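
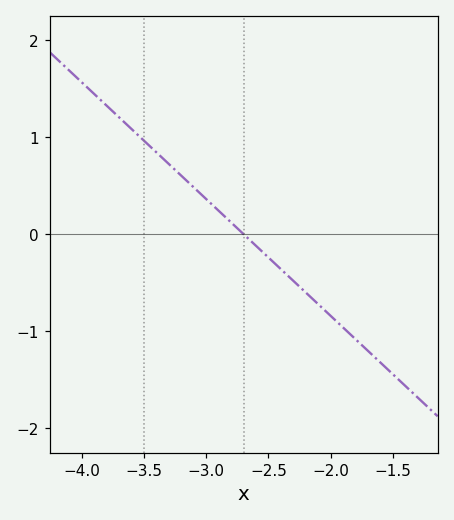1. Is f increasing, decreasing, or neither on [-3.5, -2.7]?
decreasing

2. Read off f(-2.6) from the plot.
-0.12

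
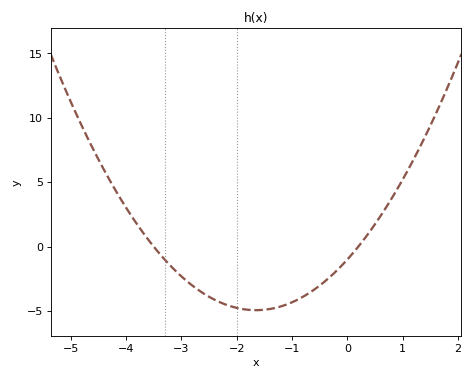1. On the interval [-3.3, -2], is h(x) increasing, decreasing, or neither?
decreasing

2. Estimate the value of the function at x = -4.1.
3.5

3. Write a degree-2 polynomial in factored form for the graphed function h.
y = 1.44(x + 3.5)(x - 0.2)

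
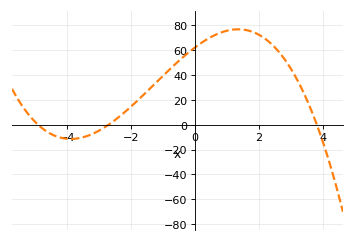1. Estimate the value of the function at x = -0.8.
44.4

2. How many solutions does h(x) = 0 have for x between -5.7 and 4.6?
3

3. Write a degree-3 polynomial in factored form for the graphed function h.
y = -1.24(x + 4.9)(x + 2.7)(x - 3.8)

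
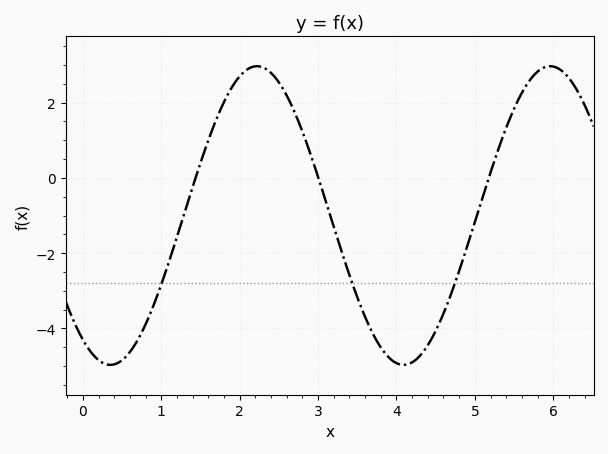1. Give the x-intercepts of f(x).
1.4, 3, 5.2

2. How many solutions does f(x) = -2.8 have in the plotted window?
3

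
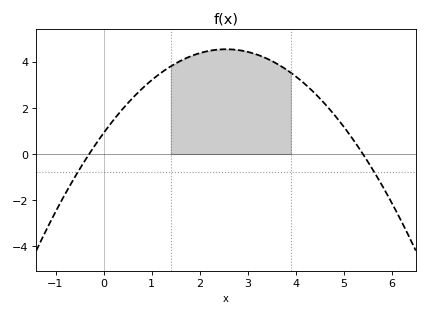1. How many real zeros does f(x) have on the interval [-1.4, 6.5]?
2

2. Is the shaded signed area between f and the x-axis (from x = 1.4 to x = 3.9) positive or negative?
positive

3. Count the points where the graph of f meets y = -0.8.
2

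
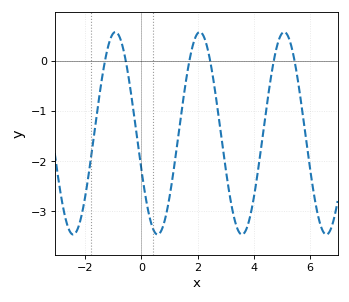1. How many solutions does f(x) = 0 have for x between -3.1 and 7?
6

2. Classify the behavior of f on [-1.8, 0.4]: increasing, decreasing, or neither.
neither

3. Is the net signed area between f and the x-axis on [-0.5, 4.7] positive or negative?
negative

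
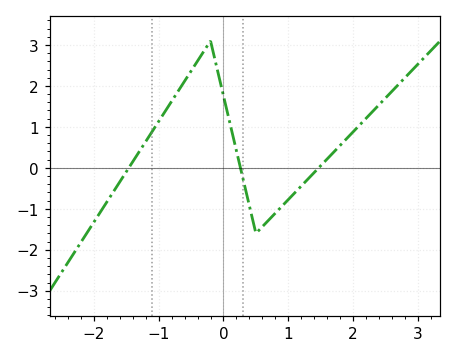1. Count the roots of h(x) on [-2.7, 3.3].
3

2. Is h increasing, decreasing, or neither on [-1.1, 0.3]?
neither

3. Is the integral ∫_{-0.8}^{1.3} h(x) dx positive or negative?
positive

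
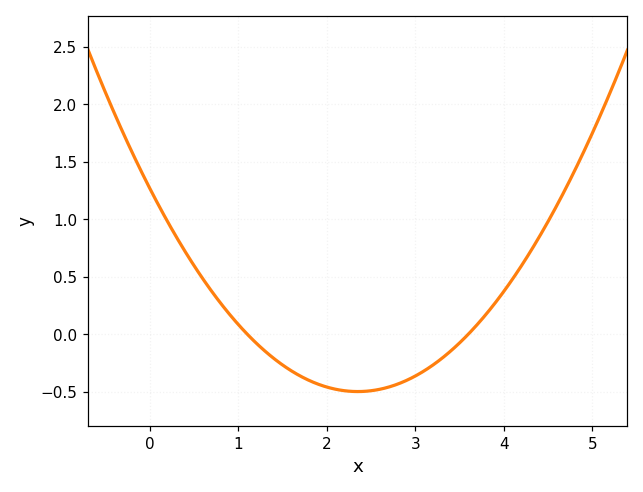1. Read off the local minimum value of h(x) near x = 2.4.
-0.5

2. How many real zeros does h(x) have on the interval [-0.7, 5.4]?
2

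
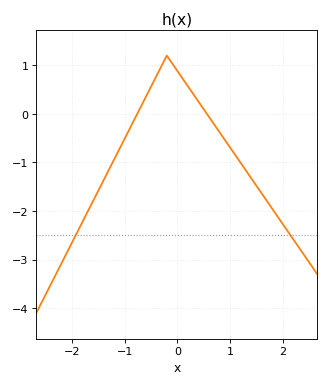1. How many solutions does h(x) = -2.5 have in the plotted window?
2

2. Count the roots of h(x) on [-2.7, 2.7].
2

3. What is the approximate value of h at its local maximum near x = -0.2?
1.2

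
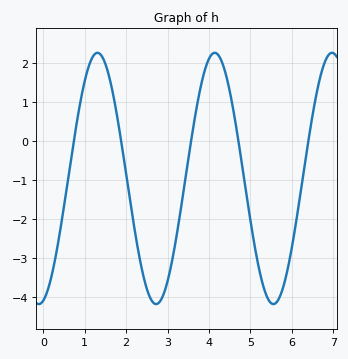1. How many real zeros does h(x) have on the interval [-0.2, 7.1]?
5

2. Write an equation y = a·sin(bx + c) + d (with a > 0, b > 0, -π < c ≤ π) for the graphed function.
y = 3.22sin(2.22x - 1.33) - 0.97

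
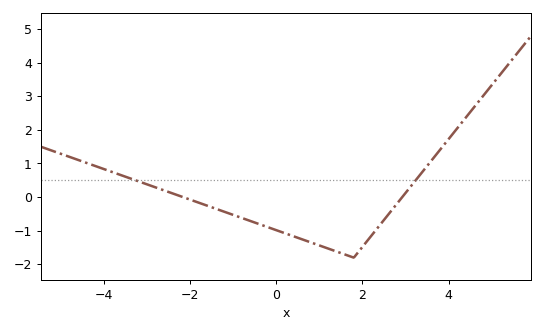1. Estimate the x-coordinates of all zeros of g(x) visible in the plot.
-2.16, 2.92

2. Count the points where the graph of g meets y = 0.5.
2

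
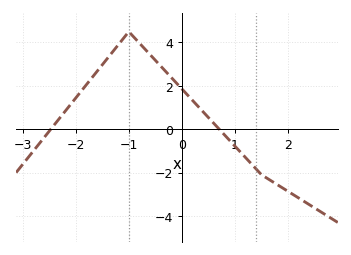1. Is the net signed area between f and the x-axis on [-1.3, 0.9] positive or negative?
positive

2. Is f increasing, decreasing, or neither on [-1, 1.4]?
decreasing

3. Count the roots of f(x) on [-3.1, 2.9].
2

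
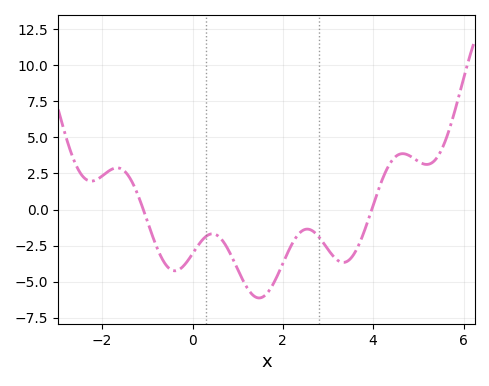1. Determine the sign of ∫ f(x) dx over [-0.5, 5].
negative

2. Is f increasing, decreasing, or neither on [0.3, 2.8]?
neither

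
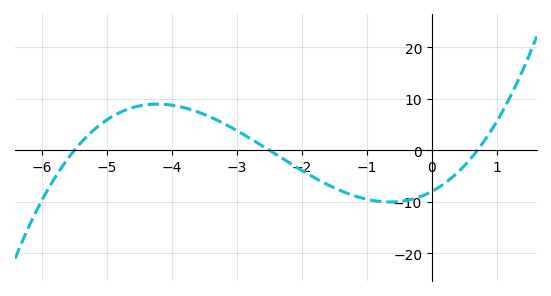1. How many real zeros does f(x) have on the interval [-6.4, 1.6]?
3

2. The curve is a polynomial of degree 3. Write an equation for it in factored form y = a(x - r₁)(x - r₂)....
y = 0.83(x + 5.5)(x + 2.5)(x - 0.7)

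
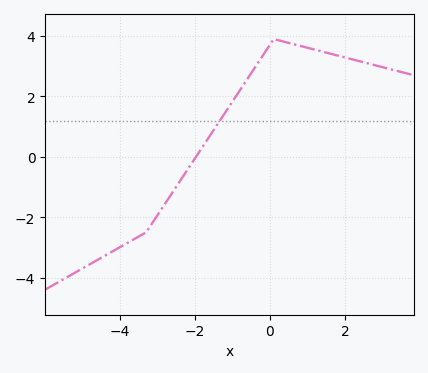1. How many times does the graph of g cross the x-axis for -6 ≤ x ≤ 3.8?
1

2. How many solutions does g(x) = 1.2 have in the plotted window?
1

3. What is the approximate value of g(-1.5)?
0.8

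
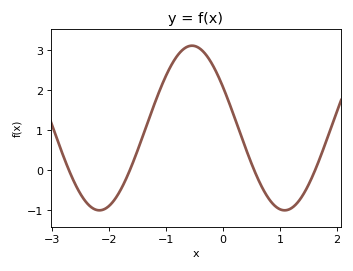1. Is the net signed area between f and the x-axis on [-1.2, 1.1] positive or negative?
positive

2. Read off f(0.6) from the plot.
-0.2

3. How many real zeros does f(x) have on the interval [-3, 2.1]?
4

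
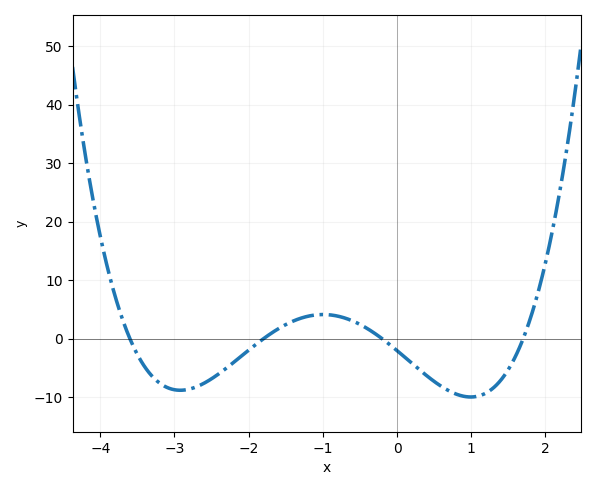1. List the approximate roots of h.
-3.6, -1.8, -0.2, 1.7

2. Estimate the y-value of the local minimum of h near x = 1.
-9.95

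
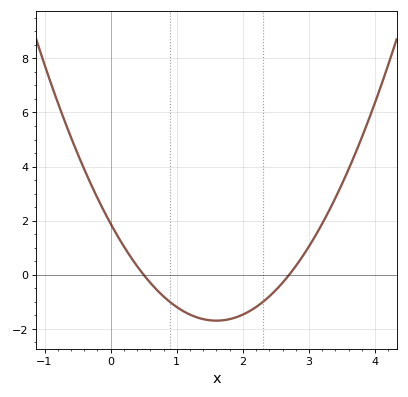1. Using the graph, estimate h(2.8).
0.322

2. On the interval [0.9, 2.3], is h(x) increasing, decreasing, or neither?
neither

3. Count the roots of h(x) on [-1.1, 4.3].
2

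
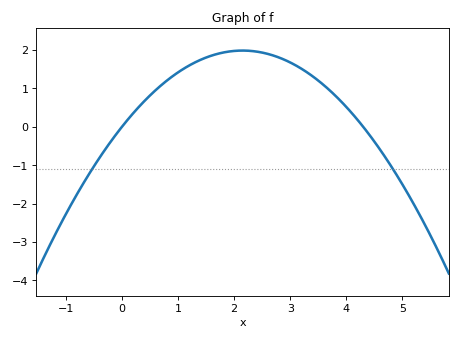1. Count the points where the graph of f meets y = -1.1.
2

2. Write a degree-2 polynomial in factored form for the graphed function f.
y = -0.43(x - 0)(x - 4.3)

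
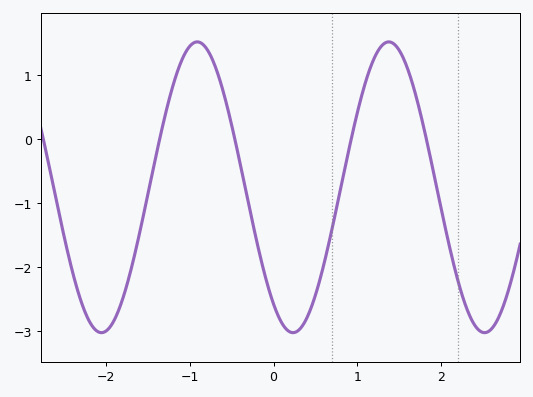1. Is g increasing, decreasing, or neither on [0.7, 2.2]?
neither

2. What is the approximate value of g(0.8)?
-0.8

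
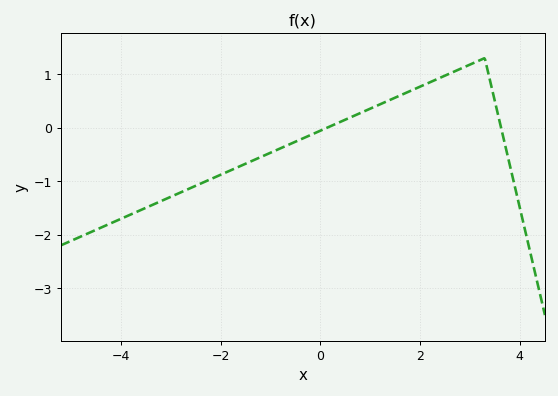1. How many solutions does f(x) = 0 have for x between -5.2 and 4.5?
2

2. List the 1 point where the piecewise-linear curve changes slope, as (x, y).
(3.3, 1.3)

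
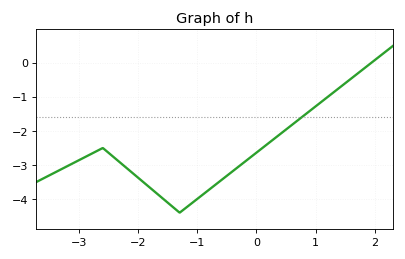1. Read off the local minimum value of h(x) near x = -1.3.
-4.4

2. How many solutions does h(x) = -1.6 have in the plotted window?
1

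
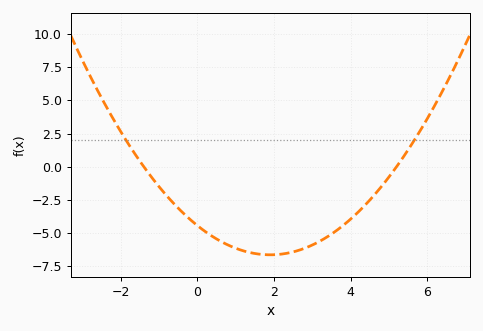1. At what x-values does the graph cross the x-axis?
-1.4, 5.2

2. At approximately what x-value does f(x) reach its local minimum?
1.8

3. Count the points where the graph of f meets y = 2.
2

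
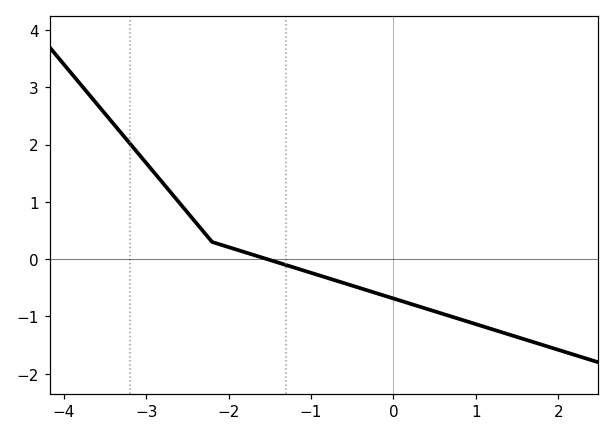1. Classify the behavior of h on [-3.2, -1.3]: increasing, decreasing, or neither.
decreasing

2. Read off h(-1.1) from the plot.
-0.2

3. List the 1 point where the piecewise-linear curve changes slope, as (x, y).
(-2.2, 0.3)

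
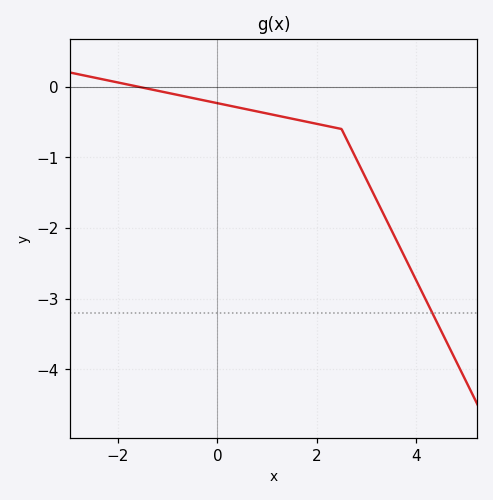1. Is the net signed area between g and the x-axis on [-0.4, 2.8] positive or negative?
negative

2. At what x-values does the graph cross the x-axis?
-1.6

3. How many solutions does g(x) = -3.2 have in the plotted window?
1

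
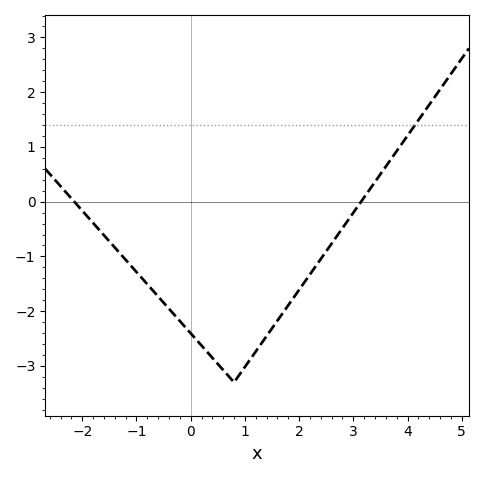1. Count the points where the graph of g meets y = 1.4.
1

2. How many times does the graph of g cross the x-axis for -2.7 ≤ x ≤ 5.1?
2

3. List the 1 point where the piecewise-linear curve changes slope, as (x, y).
(0.8, -3.3)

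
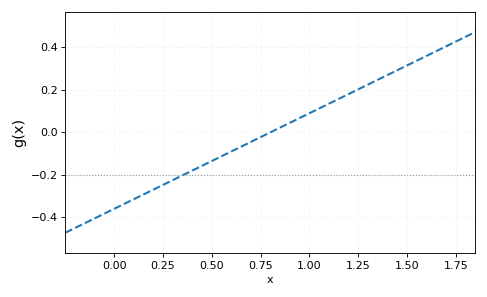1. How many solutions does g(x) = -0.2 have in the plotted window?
1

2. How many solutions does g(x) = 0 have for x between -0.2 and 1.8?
1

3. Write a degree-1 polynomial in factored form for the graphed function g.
y = 0.45(x - 0.8)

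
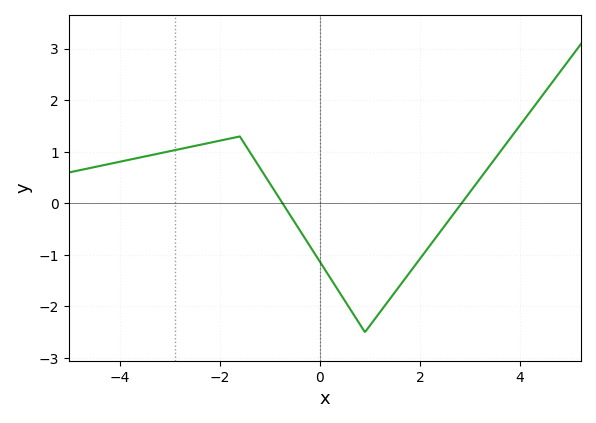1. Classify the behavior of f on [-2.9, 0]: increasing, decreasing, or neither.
neither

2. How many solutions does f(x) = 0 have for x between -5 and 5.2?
2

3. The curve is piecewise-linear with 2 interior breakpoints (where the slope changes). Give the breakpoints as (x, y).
(-1.6, 1.3); (0.9, -2.5)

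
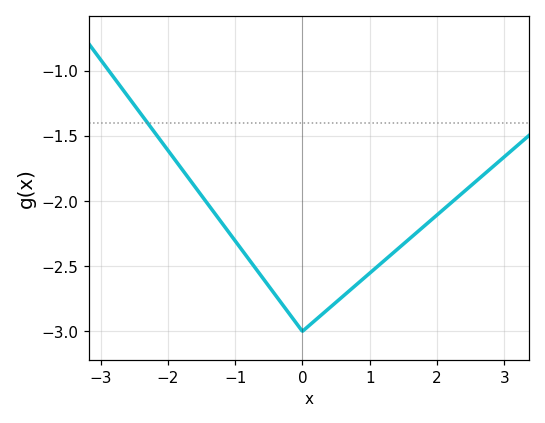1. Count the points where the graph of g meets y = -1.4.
1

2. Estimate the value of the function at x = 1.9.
-2.15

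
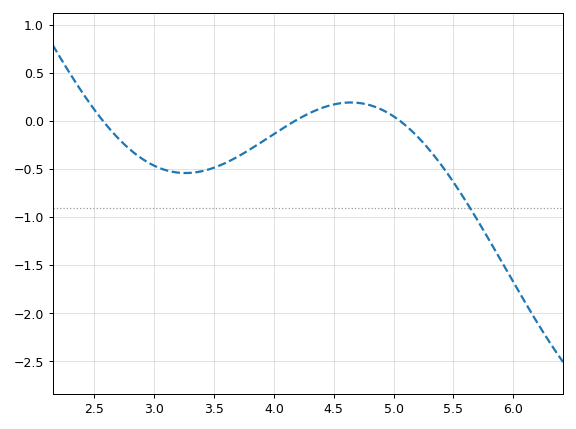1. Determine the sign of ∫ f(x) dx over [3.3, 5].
negative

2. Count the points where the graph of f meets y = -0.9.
1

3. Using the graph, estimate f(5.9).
-1.45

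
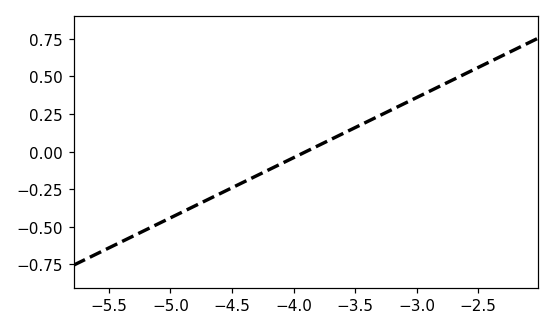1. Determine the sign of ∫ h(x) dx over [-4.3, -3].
positive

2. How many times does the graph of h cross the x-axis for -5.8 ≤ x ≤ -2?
1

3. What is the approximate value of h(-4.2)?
-0.12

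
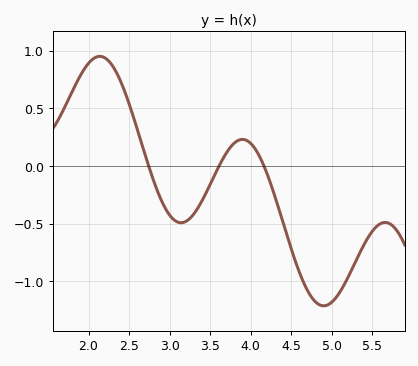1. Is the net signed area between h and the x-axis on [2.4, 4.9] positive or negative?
negative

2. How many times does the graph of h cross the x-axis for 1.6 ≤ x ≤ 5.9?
3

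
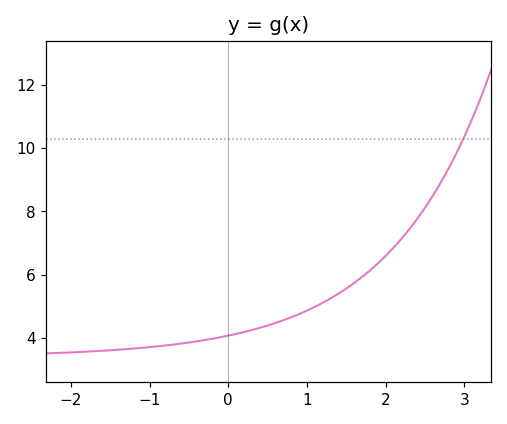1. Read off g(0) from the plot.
4.07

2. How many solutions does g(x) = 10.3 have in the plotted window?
1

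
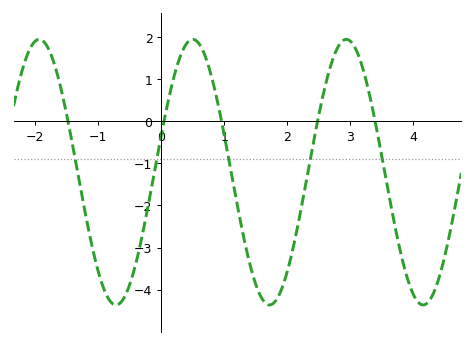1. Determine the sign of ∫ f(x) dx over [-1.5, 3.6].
negative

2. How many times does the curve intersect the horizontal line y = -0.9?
5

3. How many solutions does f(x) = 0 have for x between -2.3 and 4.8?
5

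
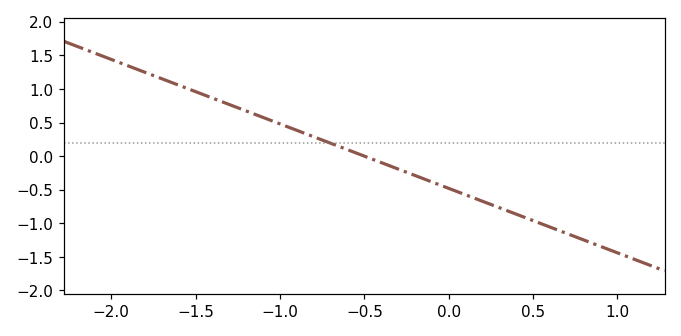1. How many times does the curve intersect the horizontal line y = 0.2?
1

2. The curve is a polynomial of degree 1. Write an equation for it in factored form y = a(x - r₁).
y = -0.96(x + 0.5)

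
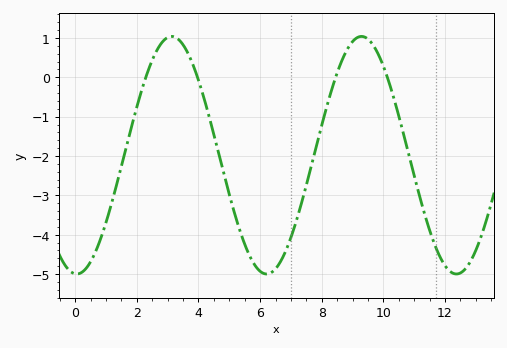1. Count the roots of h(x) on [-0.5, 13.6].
4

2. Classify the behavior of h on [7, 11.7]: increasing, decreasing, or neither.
neither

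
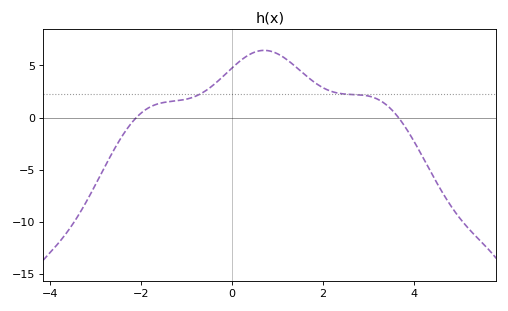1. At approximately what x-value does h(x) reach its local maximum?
0.8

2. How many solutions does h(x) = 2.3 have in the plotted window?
2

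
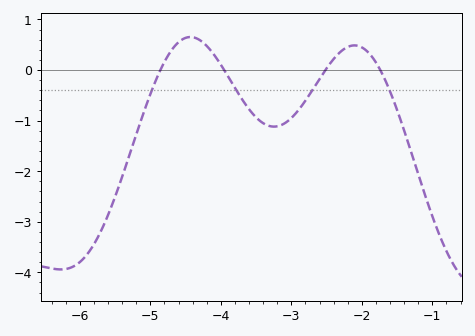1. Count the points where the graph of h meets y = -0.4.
4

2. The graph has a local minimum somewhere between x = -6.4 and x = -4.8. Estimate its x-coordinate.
-6.27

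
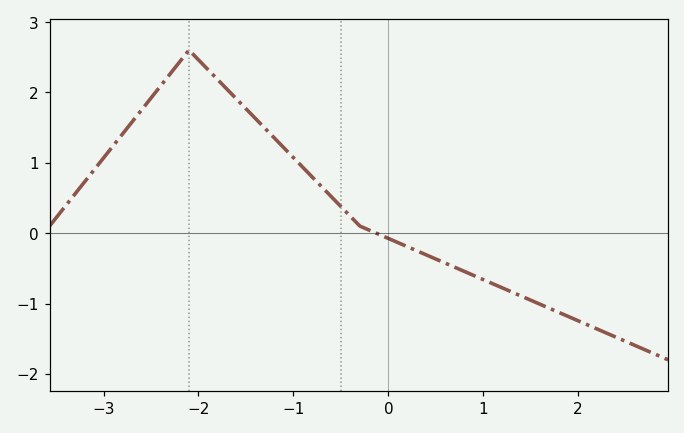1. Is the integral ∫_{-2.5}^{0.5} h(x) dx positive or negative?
positive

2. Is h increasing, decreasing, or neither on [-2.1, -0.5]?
decreasing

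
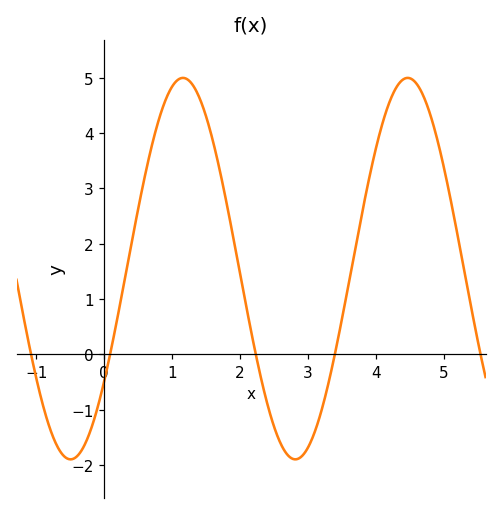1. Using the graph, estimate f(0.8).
4.2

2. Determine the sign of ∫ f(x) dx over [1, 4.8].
positive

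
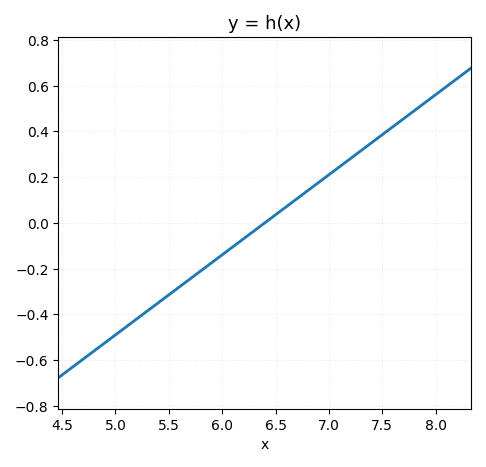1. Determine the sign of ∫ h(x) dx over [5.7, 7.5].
positive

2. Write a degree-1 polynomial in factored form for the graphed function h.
y = 0.35(x - 6.4)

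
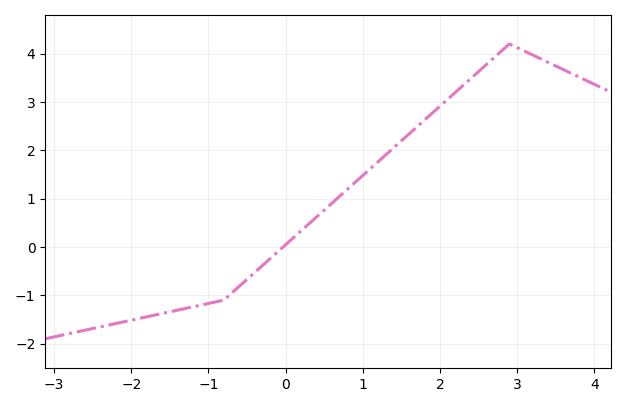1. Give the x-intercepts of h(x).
-0.032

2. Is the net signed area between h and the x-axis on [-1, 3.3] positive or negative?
positive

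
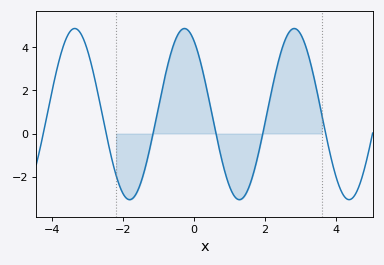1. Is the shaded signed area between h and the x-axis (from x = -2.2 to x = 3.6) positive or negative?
positive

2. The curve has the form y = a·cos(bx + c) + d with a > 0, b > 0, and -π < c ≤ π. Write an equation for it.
y = 3.96cos(2x + 0.55) + 0.9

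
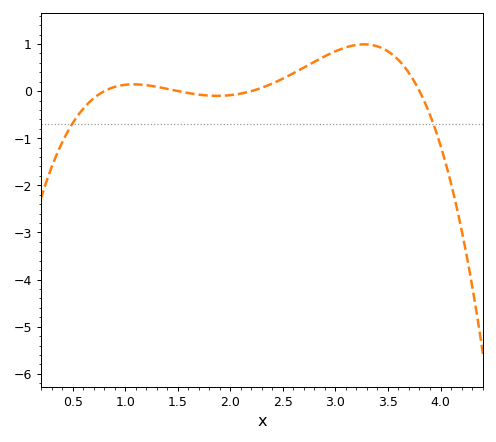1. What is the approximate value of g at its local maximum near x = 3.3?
1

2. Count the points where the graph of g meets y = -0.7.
2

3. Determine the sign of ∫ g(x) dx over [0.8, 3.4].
positive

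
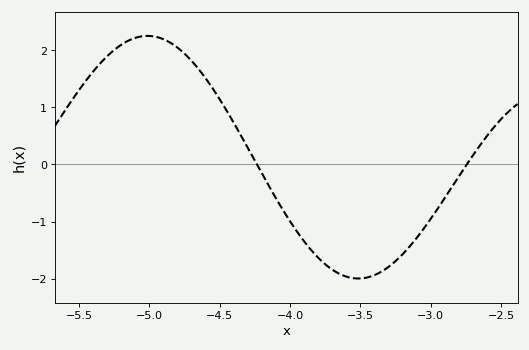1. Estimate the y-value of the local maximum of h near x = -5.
2.3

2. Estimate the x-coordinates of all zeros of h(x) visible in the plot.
-4.25, -2.75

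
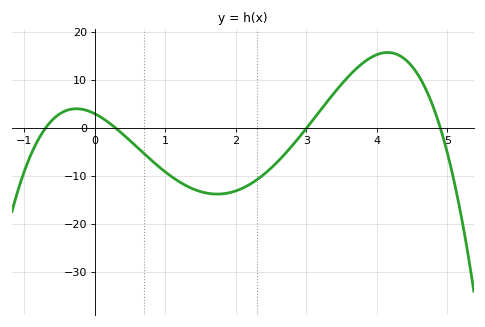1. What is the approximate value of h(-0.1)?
3.65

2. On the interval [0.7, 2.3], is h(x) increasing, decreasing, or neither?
neither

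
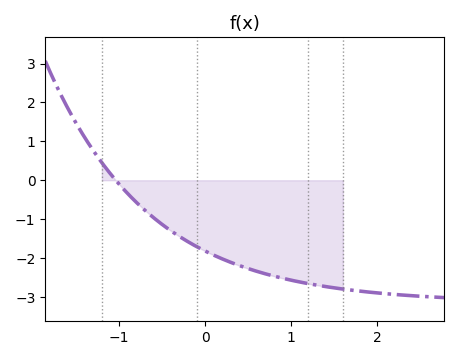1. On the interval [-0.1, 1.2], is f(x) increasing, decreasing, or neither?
decreasing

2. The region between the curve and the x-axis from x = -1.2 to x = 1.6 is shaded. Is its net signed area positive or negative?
negative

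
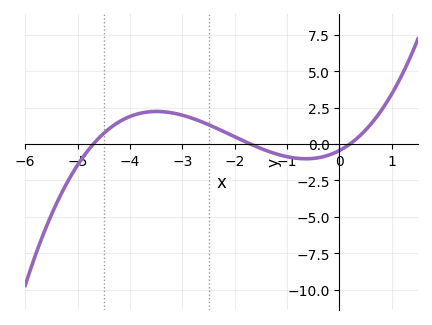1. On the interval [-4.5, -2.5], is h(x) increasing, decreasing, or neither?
neither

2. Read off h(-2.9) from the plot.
1.8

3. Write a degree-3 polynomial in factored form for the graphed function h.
y = 0.28(x + 4.7)(x + 1.7)(x - 0.2)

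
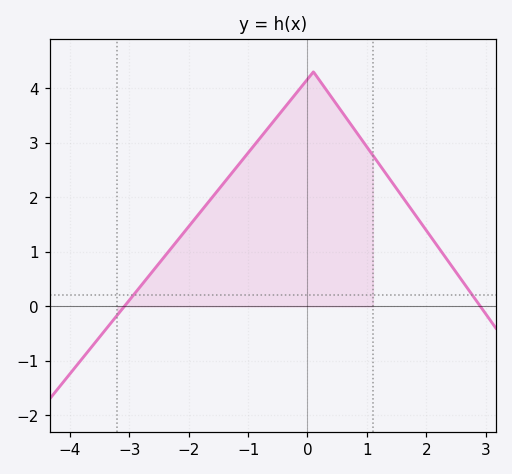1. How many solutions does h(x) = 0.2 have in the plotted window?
2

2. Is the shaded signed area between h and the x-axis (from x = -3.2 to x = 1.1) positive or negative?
positive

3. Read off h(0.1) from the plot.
4.3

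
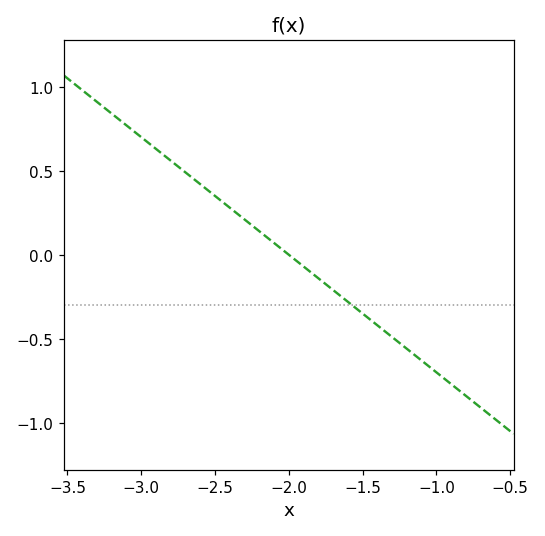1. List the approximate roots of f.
-2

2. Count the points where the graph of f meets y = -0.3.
1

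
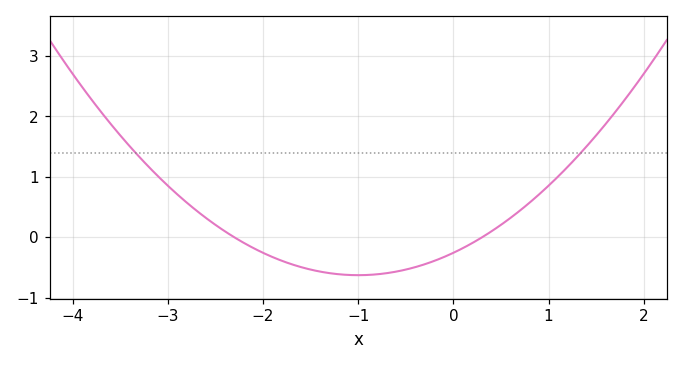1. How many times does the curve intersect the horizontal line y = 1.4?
2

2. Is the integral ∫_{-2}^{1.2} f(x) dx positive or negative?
negative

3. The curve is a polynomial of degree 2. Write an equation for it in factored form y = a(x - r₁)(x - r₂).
y = 0.37(x + 2.3)(x - 0.3)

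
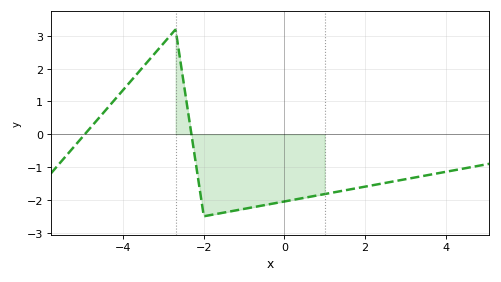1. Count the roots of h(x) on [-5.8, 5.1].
2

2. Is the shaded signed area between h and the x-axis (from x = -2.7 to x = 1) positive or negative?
negative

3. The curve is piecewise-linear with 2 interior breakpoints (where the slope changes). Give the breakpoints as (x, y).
(-2.7, 3.2); (-2, -2.5)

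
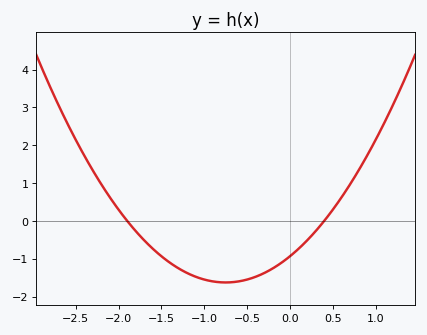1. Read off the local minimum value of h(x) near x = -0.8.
-1.63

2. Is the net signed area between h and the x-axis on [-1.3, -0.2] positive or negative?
negative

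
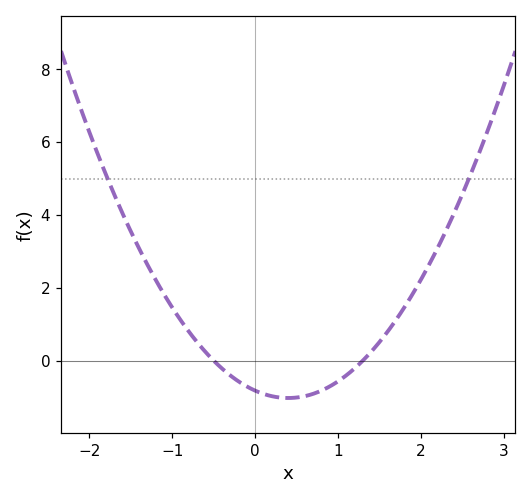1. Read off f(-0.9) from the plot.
1.2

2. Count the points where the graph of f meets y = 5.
2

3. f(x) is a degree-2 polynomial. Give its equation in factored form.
y = 1.27(x + 0.5)(x - 1.3)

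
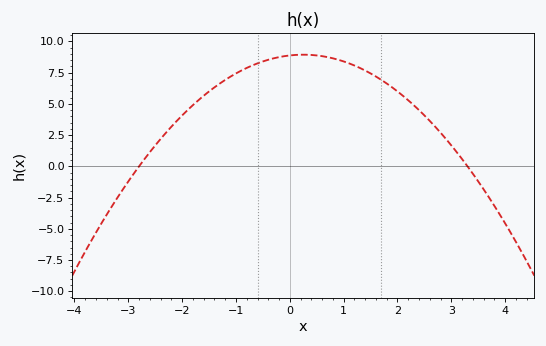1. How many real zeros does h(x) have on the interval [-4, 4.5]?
2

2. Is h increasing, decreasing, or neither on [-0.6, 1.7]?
neither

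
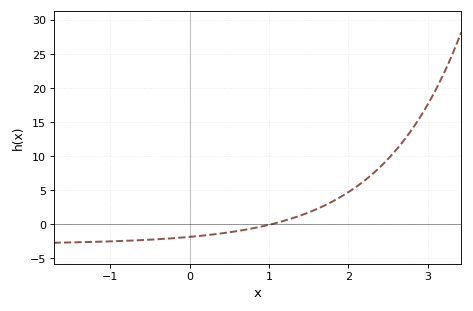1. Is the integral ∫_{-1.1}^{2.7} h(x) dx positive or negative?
positive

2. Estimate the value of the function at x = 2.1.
5.51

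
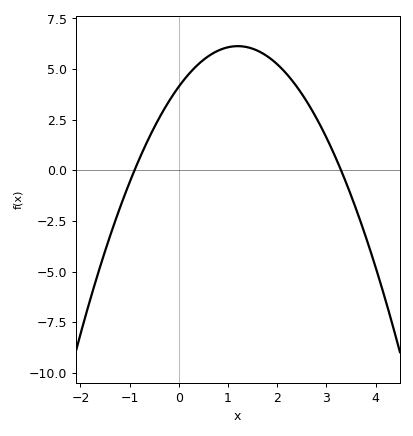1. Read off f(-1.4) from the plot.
-3.27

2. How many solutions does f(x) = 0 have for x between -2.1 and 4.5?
2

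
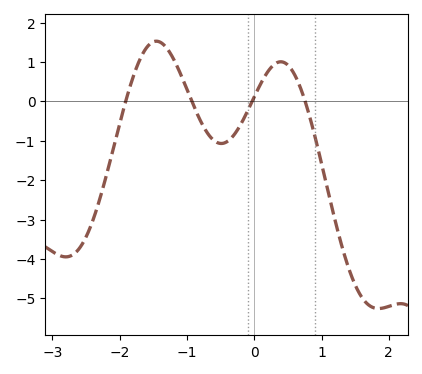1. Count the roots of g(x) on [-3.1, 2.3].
4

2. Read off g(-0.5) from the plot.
-1.07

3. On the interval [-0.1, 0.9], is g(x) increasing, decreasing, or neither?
neither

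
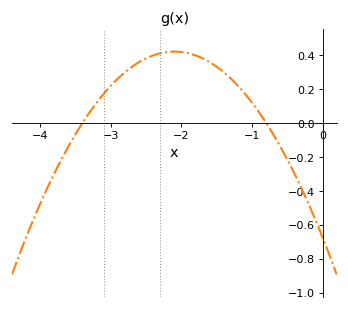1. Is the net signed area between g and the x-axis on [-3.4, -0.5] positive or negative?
positive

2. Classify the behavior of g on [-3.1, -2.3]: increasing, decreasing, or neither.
increasing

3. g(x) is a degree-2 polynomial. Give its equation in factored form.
y = -0.25(x + 3.4)(x + 0.8)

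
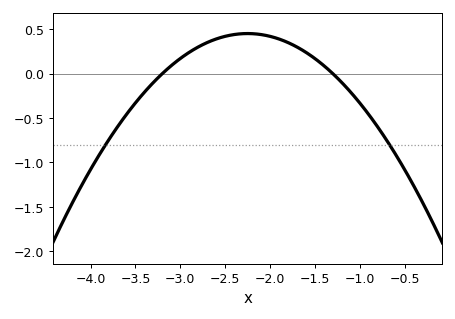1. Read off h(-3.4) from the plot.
-0.21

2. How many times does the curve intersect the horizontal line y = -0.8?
2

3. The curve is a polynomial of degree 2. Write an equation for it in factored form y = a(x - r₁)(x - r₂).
y = -0.5(x + 3.2)(x + 1.3)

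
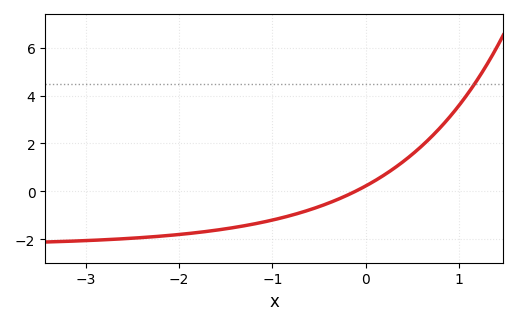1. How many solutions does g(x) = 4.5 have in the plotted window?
1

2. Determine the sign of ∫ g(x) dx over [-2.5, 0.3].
negative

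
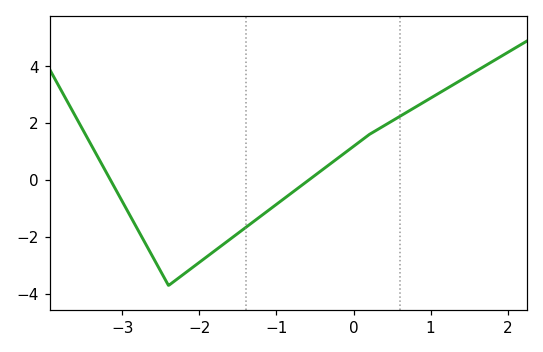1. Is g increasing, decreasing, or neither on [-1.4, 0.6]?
increasing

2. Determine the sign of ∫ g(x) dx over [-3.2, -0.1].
negative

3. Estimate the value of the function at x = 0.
1.19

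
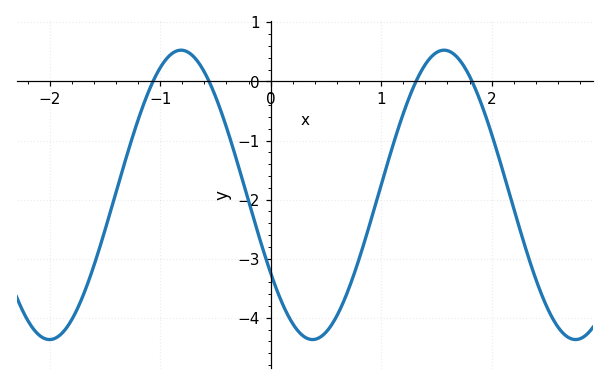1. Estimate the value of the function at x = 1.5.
0.49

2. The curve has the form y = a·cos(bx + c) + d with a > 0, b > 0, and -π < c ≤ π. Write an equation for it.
y = 2.45cos(2.64x + 2.14) - 1.92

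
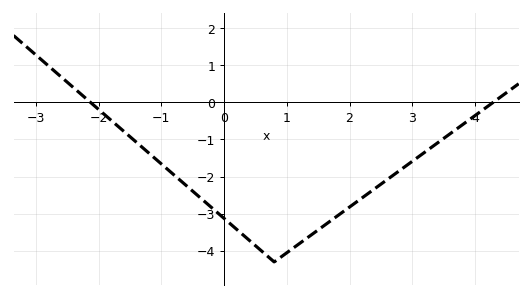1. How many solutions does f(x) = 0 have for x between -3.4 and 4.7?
2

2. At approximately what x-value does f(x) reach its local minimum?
0.8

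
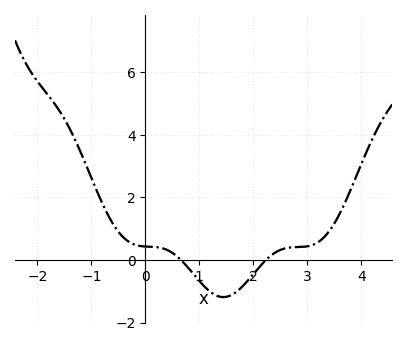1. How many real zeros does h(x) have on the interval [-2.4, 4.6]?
2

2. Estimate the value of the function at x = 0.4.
0.323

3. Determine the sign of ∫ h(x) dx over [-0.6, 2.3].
negative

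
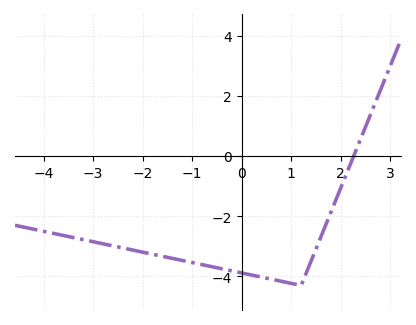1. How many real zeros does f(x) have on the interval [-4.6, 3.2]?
1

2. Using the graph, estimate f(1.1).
-4.2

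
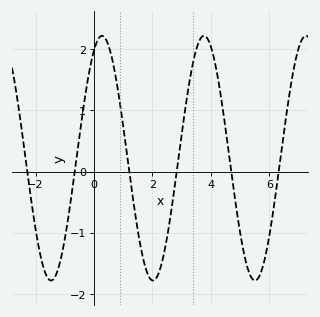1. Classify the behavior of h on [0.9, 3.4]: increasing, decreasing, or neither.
neither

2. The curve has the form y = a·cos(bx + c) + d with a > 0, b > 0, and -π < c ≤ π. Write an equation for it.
y = 2cos(1.8x - 0.49) + 0.22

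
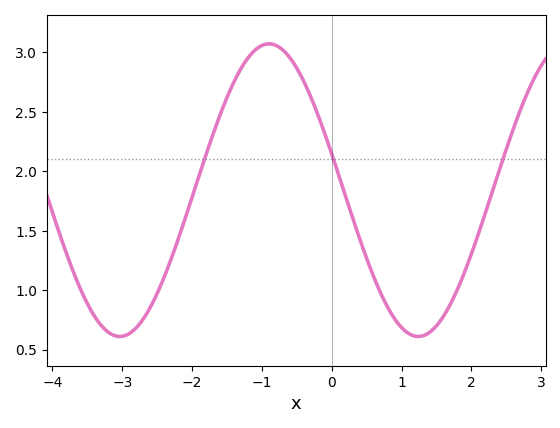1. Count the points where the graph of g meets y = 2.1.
3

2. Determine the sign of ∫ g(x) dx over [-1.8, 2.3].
positive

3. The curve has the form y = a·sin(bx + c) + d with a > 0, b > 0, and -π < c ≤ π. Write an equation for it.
y = 1.23sin(1.5x + 2.9) + 1.84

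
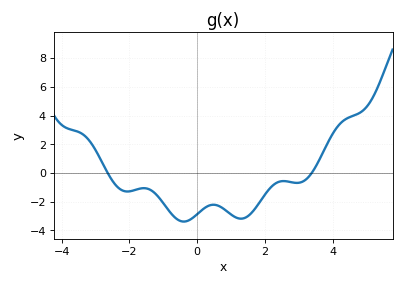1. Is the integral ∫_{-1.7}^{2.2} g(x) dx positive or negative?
negative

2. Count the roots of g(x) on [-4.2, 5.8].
2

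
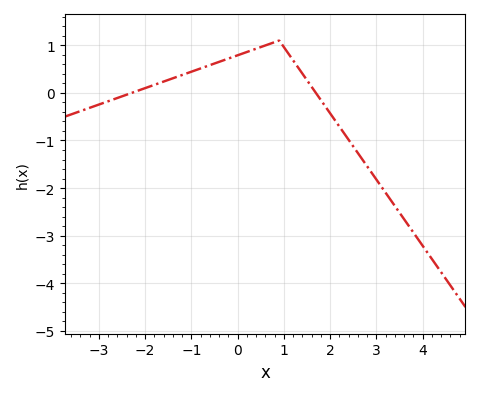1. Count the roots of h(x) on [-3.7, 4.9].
2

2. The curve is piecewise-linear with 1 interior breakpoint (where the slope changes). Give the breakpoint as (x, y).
(0.9, 1.1)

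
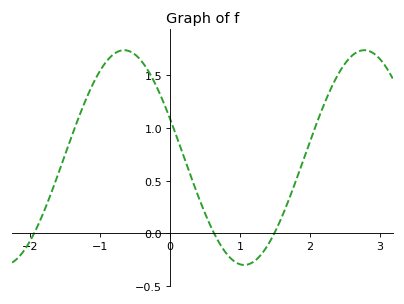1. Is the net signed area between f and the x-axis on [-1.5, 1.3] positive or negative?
positive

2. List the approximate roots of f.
-1.94, 0.631, 1.49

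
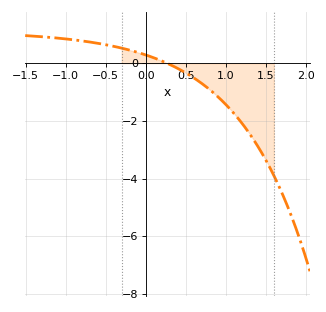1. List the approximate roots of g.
0.268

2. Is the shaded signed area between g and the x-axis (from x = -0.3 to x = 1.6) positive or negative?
negative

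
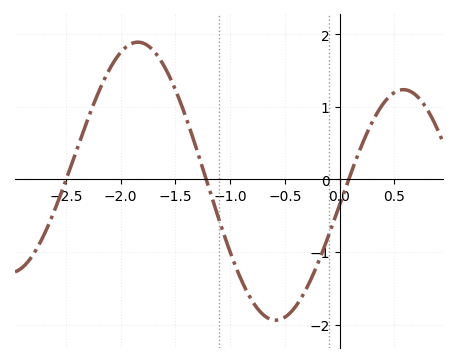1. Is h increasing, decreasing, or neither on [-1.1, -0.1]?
neither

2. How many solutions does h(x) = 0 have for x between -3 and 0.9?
3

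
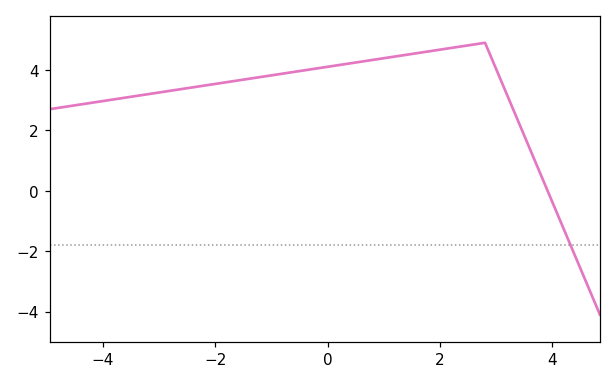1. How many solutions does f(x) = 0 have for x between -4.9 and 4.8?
1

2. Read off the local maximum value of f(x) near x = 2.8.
4.9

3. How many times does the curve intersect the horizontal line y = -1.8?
1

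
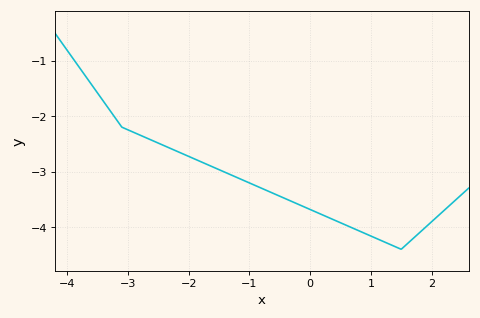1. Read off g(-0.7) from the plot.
-3.3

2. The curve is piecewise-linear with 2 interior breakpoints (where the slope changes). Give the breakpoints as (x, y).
(-3.1, -2.2); (1.5, -4.4)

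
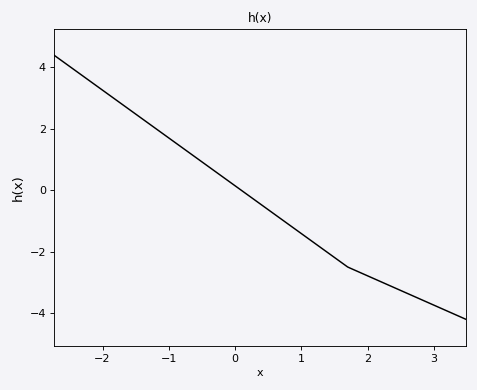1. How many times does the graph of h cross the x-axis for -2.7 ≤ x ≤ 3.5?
1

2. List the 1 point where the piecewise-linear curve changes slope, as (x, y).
(1.7, -2.5)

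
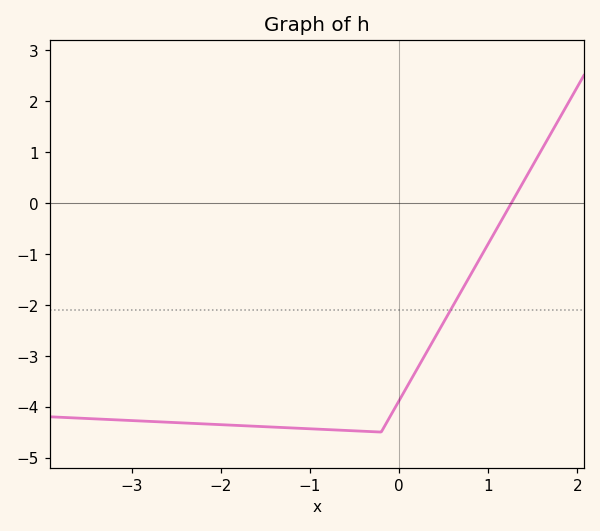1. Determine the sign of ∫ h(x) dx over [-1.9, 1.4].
negative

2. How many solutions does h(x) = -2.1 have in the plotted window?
1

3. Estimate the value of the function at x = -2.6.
-4.31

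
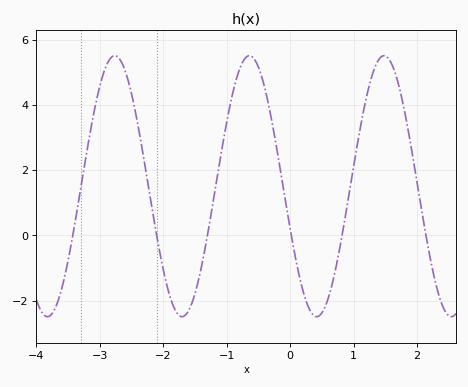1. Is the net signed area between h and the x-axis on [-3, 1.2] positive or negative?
positive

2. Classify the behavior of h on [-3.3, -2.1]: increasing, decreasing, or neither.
neither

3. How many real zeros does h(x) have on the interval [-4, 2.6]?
6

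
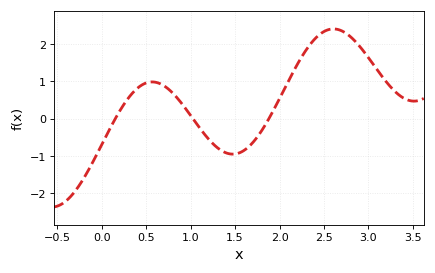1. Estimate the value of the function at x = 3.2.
0.992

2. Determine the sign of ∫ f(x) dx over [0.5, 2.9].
positive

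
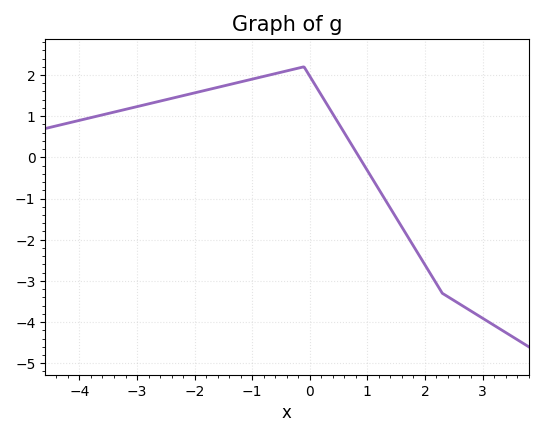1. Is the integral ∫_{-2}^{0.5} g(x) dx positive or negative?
positive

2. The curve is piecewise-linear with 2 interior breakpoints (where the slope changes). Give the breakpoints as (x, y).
(-0.1, 2.2); (2.3, -3.3)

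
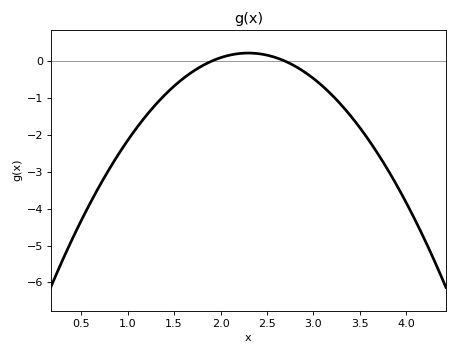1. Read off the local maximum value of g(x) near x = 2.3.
0.224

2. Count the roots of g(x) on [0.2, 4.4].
2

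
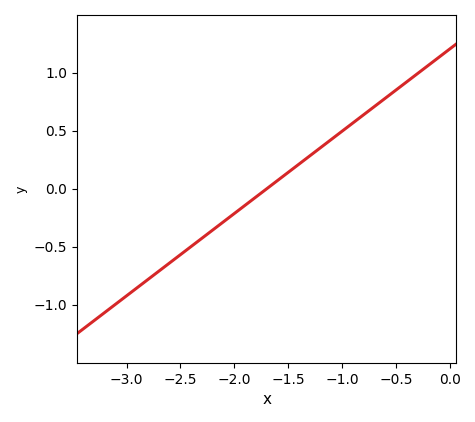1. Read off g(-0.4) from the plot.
0.9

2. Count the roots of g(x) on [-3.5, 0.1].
1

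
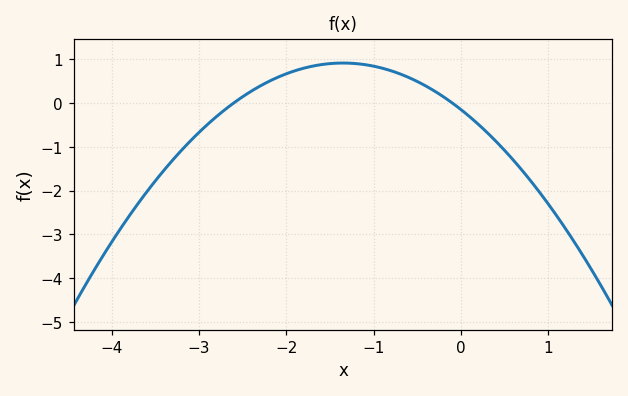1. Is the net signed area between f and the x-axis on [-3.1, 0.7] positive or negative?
positive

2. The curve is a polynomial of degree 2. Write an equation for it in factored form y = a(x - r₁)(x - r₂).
y = -0.58(x + 2.6)(x + 0.1)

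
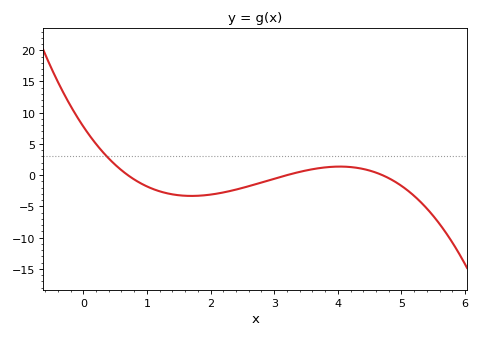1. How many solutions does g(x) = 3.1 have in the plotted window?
1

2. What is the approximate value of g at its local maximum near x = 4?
1.37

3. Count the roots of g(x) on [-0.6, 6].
3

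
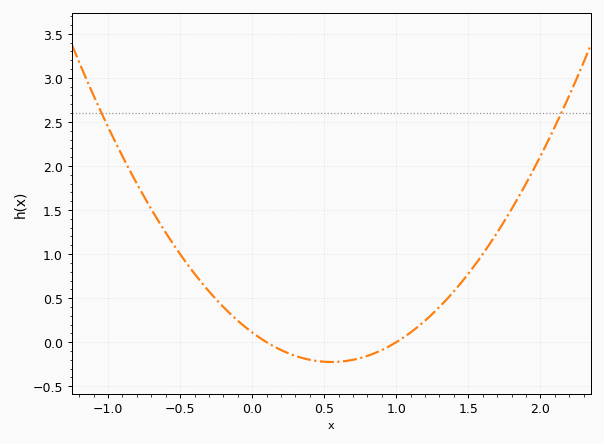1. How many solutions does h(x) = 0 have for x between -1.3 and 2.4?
2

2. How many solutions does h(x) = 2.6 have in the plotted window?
2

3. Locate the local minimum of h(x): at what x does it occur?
0.55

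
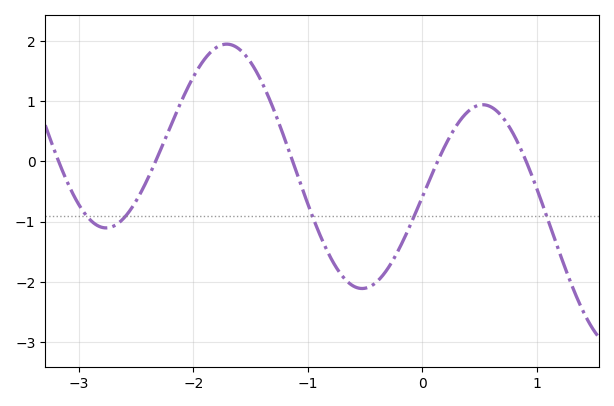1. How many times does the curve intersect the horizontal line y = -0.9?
5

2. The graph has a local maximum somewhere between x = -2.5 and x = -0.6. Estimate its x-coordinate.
-1.7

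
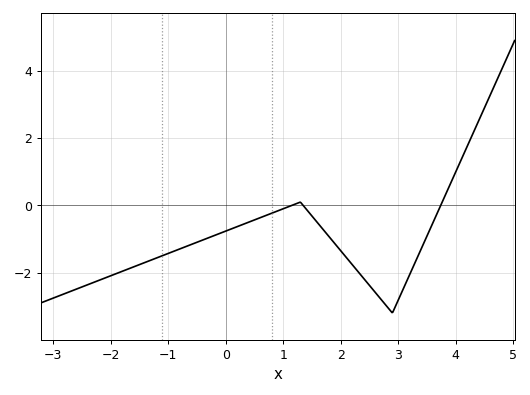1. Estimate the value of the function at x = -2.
-2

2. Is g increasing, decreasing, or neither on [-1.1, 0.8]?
increasing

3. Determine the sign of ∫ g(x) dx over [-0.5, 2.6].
negative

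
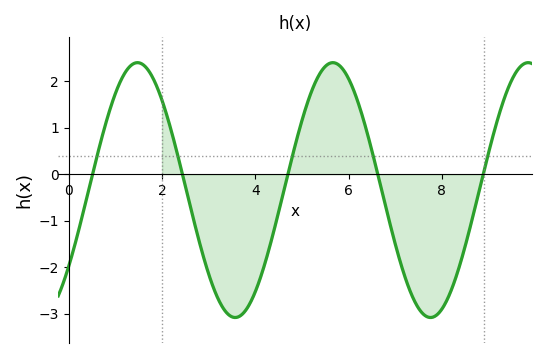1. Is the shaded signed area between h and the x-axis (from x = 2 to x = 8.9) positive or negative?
negative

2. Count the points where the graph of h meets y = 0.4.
5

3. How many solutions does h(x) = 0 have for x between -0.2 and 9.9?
5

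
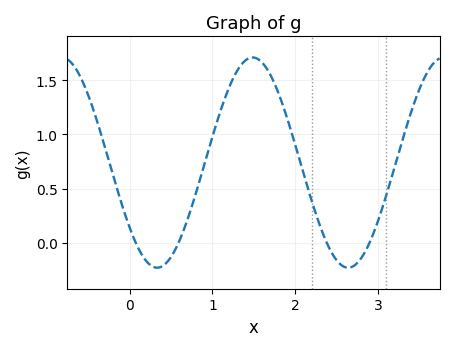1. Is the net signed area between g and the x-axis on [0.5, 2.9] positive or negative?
positive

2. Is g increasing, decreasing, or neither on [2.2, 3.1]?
neither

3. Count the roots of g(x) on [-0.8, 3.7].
4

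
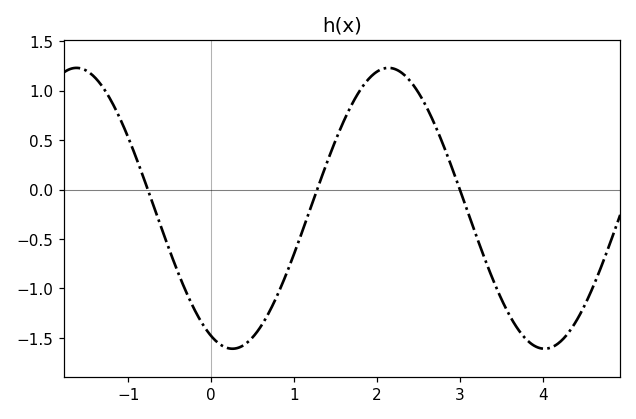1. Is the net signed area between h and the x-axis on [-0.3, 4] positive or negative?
negative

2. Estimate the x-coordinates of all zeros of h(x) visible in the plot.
-0.8, 1.3, 3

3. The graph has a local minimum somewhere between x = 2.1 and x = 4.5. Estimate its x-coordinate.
4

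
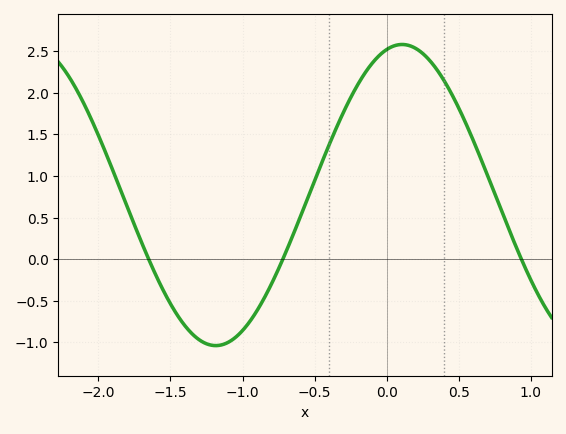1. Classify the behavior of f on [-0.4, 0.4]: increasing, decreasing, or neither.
neither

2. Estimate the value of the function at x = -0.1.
2.35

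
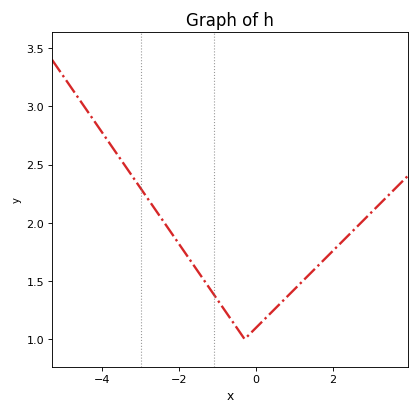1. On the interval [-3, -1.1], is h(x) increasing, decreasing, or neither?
decreasing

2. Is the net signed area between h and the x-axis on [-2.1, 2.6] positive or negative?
positive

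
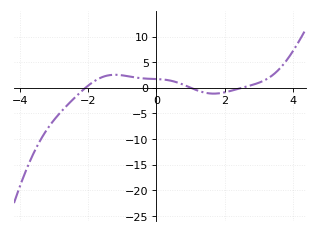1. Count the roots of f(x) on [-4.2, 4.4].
3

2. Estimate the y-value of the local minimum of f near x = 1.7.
-1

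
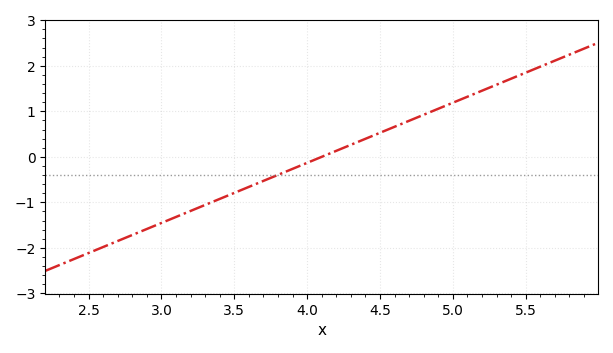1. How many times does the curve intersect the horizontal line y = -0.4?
1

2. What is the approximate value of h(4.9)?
1.1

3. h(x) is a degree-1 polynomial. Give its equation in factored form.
y = 1.32(x - 4.1)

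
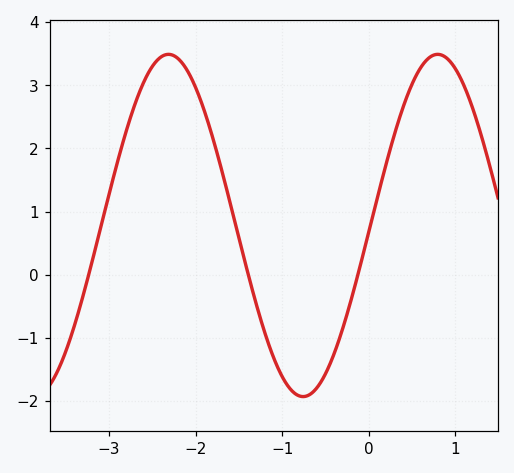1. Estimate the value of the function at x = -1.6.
1.1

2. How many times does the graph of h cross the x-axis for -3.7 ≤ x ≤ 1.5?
3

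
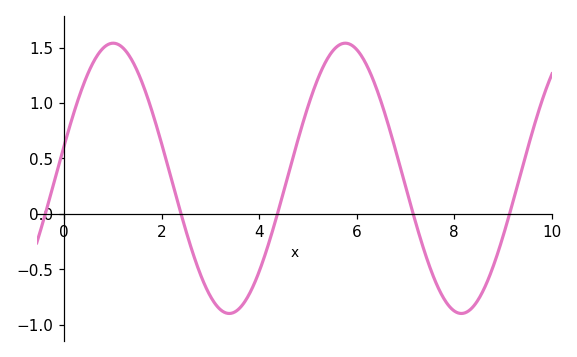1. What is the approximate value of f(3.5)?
-0.886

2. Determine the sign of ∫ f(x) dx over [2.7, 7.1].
positive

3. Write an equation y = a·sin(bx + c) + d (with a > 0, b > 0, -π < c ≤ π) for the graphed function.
y = 1.22sin(1.32x + 0.242) + 0.32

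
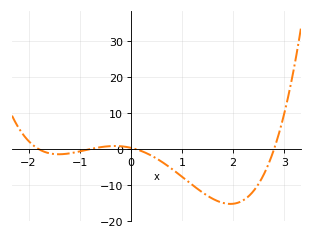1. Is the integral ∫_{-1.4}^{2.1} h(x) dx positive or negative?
negative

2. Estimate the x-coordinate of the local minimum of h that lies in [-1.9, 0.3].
-1.41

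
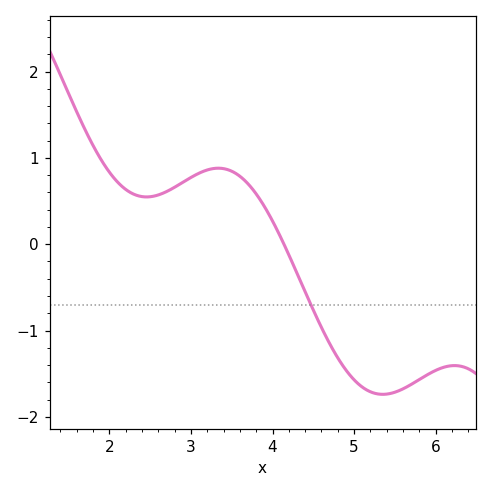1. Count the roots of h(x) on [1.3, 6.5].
1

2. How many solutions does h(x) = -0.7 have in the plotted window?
1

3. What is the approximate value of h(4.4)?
-0.6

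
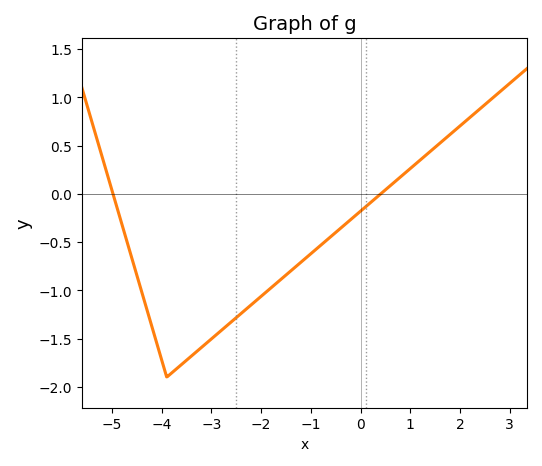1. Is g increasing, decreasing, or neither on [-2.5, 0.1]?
increasing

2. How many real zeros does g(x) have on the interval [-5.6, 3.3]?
2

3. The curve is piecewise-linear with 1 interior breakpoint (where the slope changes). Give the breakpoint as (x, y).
(-3.9, -1.9)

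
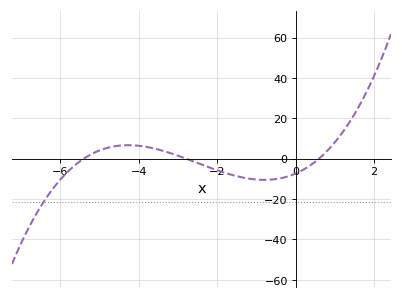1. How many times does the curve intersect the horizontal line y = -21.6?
1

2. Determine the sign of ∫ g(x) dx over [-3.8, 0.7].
negative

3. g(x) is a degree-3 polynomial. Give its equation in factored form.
y = 0.82(x + 5.4)(x + 2.8)(x - 0.6)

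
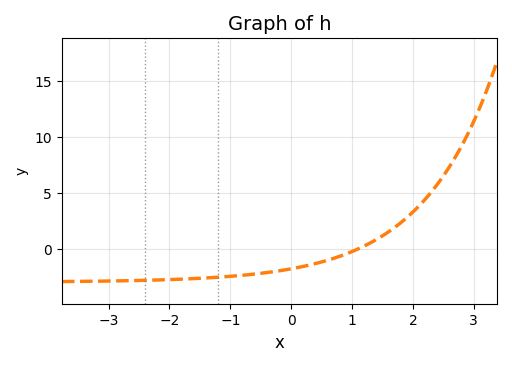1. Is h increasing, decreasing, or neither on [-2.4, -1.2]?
increasing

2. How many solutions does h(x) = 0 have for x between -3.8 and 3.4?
1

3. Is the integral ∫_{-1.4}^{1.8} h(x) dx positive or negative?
negative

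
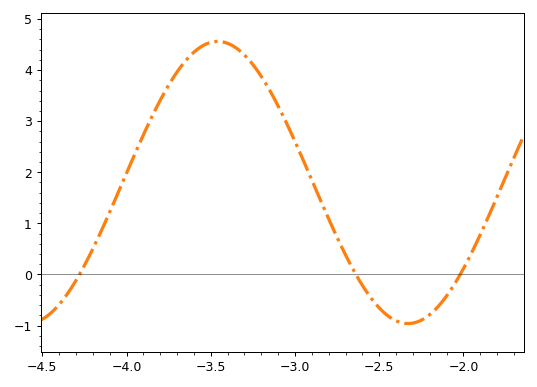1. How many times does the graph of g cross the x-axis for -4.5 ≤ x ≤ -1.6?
3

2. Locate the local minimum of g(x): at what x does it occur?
-2.35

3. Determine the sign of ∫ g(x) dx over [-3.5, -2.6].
positive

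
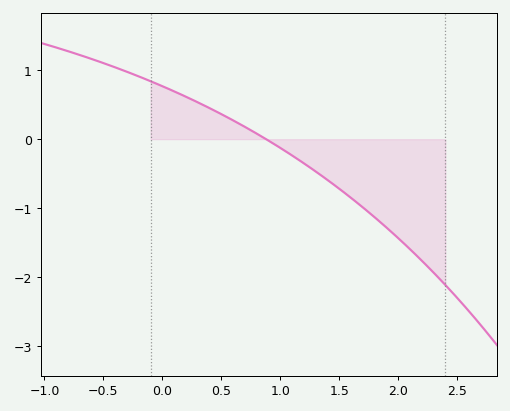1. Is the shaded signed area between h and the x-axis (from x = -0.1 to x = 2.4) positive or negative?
negative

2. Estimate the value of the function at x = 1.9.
-1.28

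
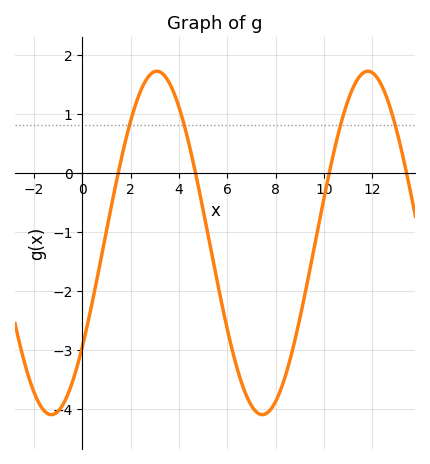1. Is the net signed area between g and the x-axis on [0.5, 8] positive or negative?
negative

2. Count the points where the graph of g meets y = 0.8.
4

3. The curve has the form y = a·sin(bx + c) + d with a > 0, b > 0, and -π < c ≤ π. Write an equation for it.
y = 2.91sin(0.72x - 0.65) - 1.19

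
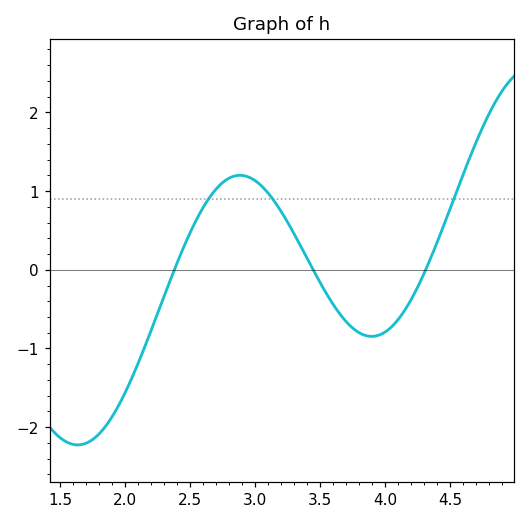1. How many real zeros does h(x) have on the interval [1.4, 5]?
3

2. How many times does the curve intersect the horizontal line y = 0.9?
3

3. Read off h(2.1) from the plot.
-1.2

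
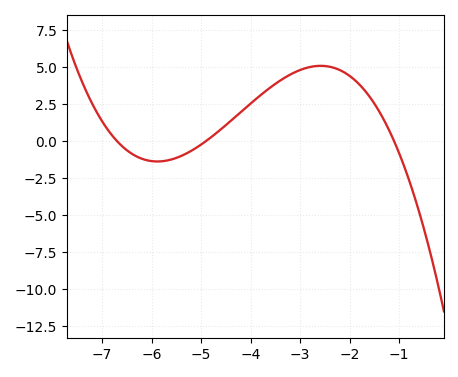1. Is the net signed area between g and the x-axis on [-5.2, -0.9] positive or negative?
positive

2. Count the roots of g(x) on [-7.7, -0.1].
3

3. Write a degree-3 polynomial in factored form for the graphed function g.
y = -0.36(x + 6.7)(x + 4.9)(x + 1.1)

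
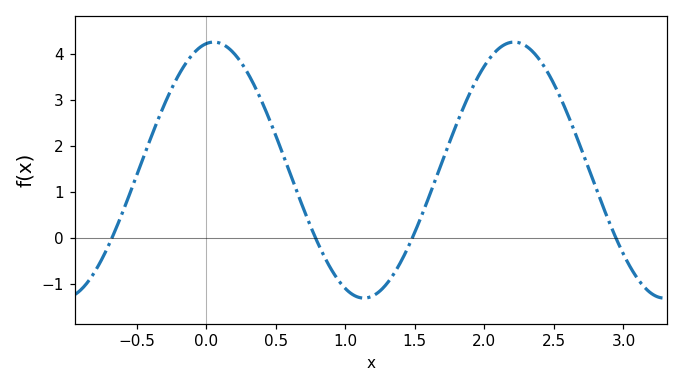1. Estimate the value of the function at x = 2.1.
4.1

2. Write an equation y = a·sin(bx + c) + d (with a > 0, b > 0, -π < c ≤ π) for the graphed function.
y = 2.78sin(2.9x + 1.4) + 1.47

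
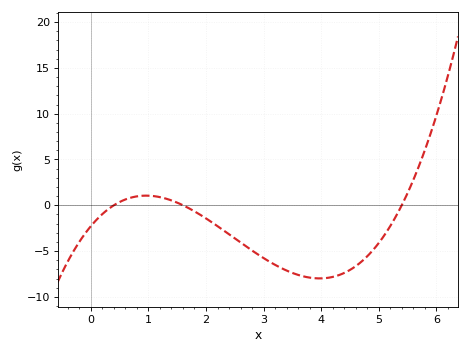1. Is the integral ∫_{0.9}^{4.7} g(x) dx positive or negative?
negative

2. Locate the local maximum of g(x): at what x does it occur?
1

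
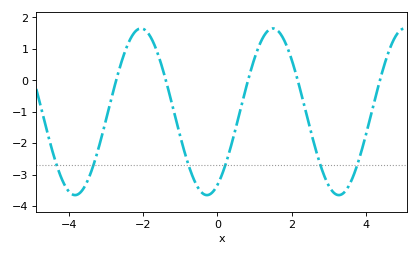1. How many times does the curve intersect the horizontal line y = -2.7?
6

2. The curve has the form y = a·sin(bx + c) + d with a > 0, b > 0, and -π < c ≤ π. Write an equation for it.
y = 2.65sin(1.77x - 1.07) - 1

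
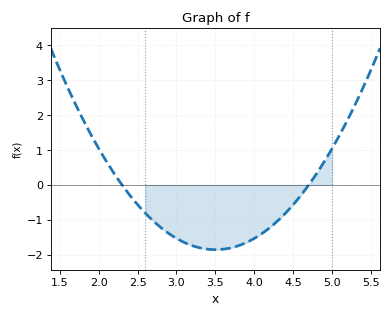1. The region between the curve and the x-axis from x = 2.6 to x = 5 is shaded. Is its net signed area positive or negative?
negative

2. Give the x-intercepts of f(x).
2.3, 4.7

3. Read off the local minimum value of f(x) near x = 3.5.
-1.86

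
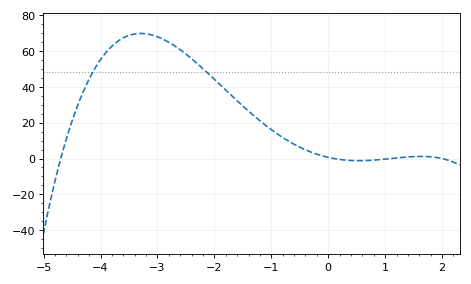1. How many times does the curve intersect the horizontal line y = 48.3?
2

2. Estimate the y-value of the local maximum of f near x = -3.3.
69.9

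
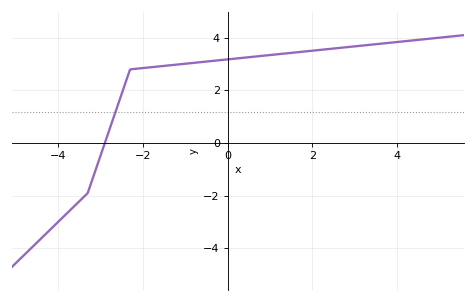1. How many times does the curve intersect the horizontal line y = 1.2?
1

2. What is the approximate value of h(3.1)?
3.6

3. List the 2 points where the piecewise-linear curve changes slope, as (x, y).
(-3.3, -1.9); (-2.3, 2.8)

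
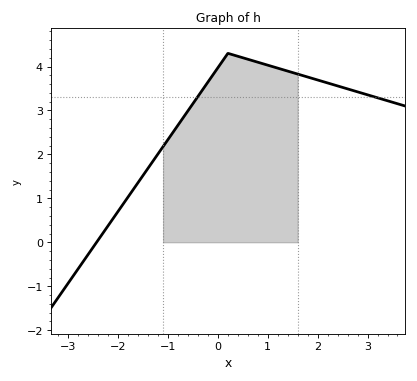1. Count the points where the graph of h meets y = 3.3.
2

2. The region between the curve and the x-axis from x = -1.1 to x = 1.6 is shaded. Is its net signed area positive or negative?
positive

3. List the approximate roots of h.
-2.43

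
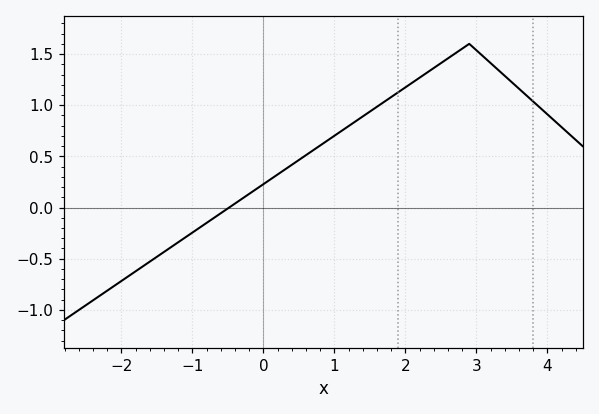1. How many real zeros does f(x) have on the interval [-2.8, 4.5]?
1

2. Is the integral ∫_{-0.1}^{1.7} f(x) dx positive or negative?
positive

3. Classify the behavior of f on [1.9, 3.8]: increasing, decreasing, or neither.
neither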